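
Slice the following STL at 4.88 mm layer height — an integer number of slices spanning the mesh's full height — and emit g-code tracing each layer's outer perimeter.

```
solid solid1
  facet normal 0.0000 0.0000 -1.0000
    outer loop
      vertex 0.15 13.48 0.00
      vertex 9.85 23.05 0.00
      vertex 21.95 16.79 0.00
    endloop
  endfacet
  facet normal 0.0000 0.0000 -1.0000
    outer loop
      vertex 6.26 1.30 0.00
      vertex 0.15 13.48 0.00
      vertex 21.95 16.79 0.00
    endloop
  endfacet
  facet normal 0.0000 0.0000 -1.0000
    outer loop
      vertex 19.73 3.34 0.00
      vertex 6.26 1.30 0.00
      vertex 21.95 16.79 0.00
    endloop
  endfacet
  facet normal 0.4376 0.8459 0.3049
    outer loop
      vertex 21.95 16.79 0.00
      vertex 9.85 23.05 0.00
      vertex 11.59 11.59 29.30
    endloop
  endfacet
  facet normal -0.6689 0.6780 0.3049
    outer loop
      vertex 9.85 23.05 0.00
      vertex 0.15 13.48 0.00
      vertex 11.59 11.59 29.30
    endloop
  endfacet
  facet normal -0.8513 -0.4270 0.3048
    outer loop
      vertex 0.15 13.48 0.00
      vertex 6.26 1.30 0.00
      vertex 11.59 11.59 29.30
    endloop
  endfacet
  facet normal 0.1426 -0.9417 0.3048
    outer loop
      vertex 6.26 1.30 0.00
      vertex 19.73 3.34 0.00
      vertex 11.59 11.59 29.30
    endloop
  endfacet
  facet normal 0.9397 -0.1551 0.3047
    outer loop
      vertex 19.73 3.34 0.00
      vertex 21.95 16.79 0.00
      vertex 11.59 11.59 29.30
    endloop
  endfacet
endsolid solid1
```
; perimeter-only toolpath
G21 ; units = mm
G90 ; absolute positioning
G28 ; home
; layer 1
G0 Z4.88
G0 X20.22 Y15.92
G1 X10.14 Y21.14
G1 X2.06 Y13.16
G1 X7.15 Y3.02
G1 X18.37 Y4.71
G1 X20.22 Y15.92
; layer 2
G0 Z9.77
G0 X18.50 Y15.06
G1 X10.43 Y19.23
G1 X3.96 Y12.85
G1 X8.04 Y4.73
G1 X17.02 Y6.09
G1 X18.50 Y15.06
; layer 3
G0 Z14.65
G0 X16.77 Y14.19
G1 X10.72 Y17.32
G1 X5.87 Y12.54
G1 X8.93 Y6.45
G1 X15.66 Y7.46
G1 X16.77 Y14.19
; layer 4
G0 Z19.53
G0 X15.04 Y13.32
G1 X11.01 Y15.41
G1 X7.78 Y12.22
G1 X9.81 Y8.16
G1 X14.30 Y8.84
G1 X15.04 Y13.32
; layer 5
G0 Z24.42
G0 X13.32 Y12.46
G1 X11.30 Y13.50
G1 X9.68 Y11.90
G1 X10.70 Y9.88
G1 X12.95 Y10.21
G1 X13.32 Y12.46
M2 ; end

The solid is a regular 5-sided pyramid, base circumscribed radius ≈ 11.6 mm, apex at z ≈ 29.3 mm. Slicing at Δz = 4.88 mm — 6 equal slices spanning the solid's height, so layer i sits at z = i·h/6 — gives 5 non-empty perimeters. Each is a 5-segment closed polygon; G0 lifts to the layer z and rapids to the start vertex, then G1 traces the edges. The cross-section shrinks linearly with z (the slice at the apex is degenerate and omitted).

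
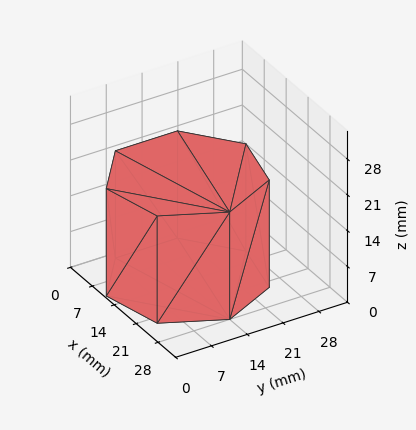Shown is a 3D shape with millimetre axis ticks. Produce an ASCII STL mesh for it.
Reading the render: the shape is a regular 7-sided prism (a cylinder approximated with 7 flat sides), circumscribed radius ≈ 14 mm, height ≈ 21 mm (dimensions read to the nearest mm from the axis ticks). For the STL, each face is triangulated and given an outward normal.

solid part
  facet normal 0.0000 0.0000 -1.0000
    outer loop
      vertex 10.88 27.65 0.00
      vertex 22.73 24.95 0.00
      vertex 28.00 14.00 0.00
    endloop
  endfacet
  facet normal 0.0000 0.0000 -1.0000
    outer loop
      vertex 1.39 20.07 0.00
      vertex 10.88 27.65 0.00
      vertex 28.00 14.00 0.00
    endloop
  endfacet
  facet normal 0.0000 0.0000 -1.0000
    outer loop
      vertex 1.39 7.93 0.00
      vertex 1.39 20.07 0.00
      vertex 28.00 14.00 0.00
    endloop
  endfacet
  facet normal 0.0000 0.0000 -1.0000
    outer loop
      vertex 10.88 0.35 0.00
      vertex 1.39 7.93 0.00
      vertex 28.00 14.00 0.00
    endloop
  endfacet
  facet normal 0.0000 0.0000 -1.0000
    outer loop
      vertex 22.73 3.05 0.00
      vertex 10.88 0.35 0.00
      vertex 28.00 14.00 0.00
    endloop
  endfacet
  facet normal 0.0000 0.0000 1.0000
    outer loop
      vertex 28.00 14.00 21.00
      vertex 22.73 24.95 21.00
      vertex 10.88 27.65 21.00
    endloop
  endfacet
  facet normal 0.0000 0.0000 1.0000
    outer loop
      vertex 28.00 14.00 21.00
      vertex 10.88 27.65 21.00
      vertex 1.39 20.07 21.00
    endloop
  endfacet
  facet normal 0.0000 0.0000 1.0000
    outer loop
      vertex 28.00 14.00 21.00
      vertex 1.39 20.07 21.00
      vertex 1.39 7.93 21.00
    endloop
  endfacet
  facet normal 0.0000 0.0000 1.0000
    outer loop
      vertex 28.00 14.00 21.00
      vertex 1.39 7.93 21.00
      vertex 10.88 0.35 21.00
    endloop
  endfacet
  facet normal 0.0000 0.0000 1.0000
    outer loop
      vertex 28.00 14.00 21.00
      vertex 10.88 0.35 21.00
      vertex 22.73 3.05 21.00
    endloop
  endfacet
  facet normal 0.9011 0.4337 0.0000
    outer loop
      vertex 28.00 14.00 0.00
      vertex 22.73 24.95 0.00
      vertex 22.73 24.95 21.00
    endloop
  endfacet
  facet normal 0.9011 0.4337 0.0000
    outer loop
      vertex 28.00 14.00 0.00
      vertex 22.73 24.95 21.00
      vertex 28.00 14.00 21.00
    endloop
  endfacet
  facet normal 0.2222 0.9750 0.0000
    outer loop
      vertex 22.73 24.95 0.00
      vertex 10.88 27.65 0.00
      vertex 10.88 27.65 21.00
    endloop
  endfacet
  facet normal 0.2222 0.9750 0.0000
    outer loop
      vertex 22.73 24.95 0.00
      vertex 10.88 27.65 21.00
      vertex 22.73 24.95 21.00
    endloop
  endfacet
  facet normal -0.6241 0.7814 0.0000
    outer loop
      vertex 10.88 27.65 0.00
      vertex 1.39 20.07 0.00
      vertex 1.39 20.07 21.00
    endloop
  endfacet
  facet normal -0.6241 0.7814 0.0000
    outer loop
      vertex 10.88 27.65 0.00
      vertex 1.39 20.07 21.00
      vertex 10.88 27.65 21.00
    endloop
  endfacet
  facet normal -1.0000 0.0000 0.0000
    outer loop
      vertex 1.39 20.07 0.00
      vertex 1.39 7.93 0.00
      vertex 1.39 7.93 21.00
    endloop
  endfacet
  facet normal -1.0000 0.0000 0.0000
    outer loop
      vertex 1.39 20.07 0.00
      vertex 1.39 7.93 21.00
      vertex 1.39 20.07 21.00
    endloop
  endfacet
  facet normal -0.6241 -0.7814 0.0000
    outer loop
      vertex 1.39 7.93 0.00
      vertex 10.88 0.35 0.00
      vertex 10.88 0.35 21.00
    endloop
  endfacet
  facet normal -0.6241 -0.7814 0.0000
    outer loop
      vertex 1.39 7.93 0.00
      vertex 10.88 0.35 21.00
      vertex 1.39 7.93 21.00
    endloop
  endfacet
  facet normal 0.2222 -0.9750 0.0000
    outer loop
      vertex 10.88 0.35 0.00
      vertex 22.73 3.05 0.00
      vertex 22.73 3.05 21.00
    endloop
  endfacet
  facet normal 0.2222 -0.9750 0.0000
    outer loop
      vertex 10.88 0.35 0.00
      vertex 22.73 3.05 21.00
      vertex 10.88 0.35 21.00
    endloop
  endfacet
  facet normal 0.9011 -0.4337 0.0000
    outer loop
      vertex 22.73 3.05 0.00
      vertex 28.00 14.00 0.00
      vertex 28.00 14.00 21.00
    endloop
  endfacet
  facet normal 0.9011 -0.4337 0.0000
    outer loop
      vertex 22.73 3.05 0.00
      vertex 28.00 14.00 21.00
      vertex 22.73 3.05 21.00
    endloop
  endfacet
endsolid part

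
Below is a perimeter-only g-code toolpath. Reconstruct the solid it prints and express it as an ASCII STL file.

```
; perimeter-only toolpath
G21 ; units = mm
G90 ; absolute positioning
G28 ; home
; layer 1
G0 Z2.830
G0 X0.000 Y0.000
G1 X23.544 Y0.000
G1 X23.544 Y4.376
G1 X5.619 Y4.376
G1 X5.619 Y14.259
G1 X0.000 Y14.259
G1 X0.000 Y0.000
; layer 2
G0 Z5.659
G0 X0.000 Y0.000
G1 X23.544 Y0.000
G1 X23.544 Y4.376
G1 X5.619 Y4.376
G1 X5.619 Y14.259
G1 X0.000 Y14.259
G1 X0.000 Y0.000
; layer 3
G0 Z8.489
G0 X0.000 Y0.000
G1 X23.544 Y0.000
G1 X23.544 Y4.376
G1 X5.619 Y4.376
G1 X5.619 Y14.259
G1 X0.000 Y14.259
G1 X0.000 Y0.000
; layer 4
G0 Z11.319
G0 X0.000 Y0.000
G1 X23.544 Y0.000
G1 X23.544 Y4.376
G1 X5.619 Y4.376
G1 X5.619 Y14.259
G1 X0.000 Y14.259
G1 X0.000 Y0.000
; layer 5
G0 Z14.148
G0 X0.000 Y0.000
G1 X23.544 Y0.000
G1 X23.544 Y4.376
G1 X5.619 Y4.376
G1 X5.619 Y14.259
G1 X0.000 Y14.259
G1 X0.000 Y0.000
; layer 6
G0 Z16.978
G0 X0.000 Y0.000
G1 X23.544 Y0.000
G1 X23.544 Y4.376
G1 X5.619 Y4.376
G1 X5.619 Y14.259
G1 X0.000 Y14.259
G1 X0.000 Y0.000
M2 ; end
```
solid part
  facet normal 0.0000 0.0000 -1.0000
    outer loop
      vertex 23.544 4.376 0.000
      vertex 23.544 0.000 0.000
      vertex 0.000 0.000 0.000
    endloop
  endfacet
  facet normal 0.0000 0.0000 -1.0000
    outer loop
      vertex 5.619 4.376 0.000
      vertex 23.544 4.376 0.000
      vertex 0.000 0.000 0.000
    endloop
  endfacet
  facet normal 0.0000 0.0000 -1.0000
    outer loop
      vertex 5.619 14.259 0.000
      vertex 5.619 4.376 0.000
      vertex 0.000 0.000 0.000
    endloop
  endfacet
  facet normal 0.0000 0.0000 -1.0000
    outer loop
      vertex 0.000 14.259 0.000
      vertex 5.619 14.259 0.000
      vertex 0.000 0.000 0.000
    endloop
  endfacet
  facet normal 0.0000 0.0000 1.0000
    outer loop
      vertex 0.000 0.000 16.978
      vertex 23.544 0.000 16.978
      vertex 23.544 4.376 16.978
    endloop
  endfacet
  facet normal 0.0000 0.0000 1.0000
    outer loop
      vertex 0.000 0.000 16.978
      vertex 23.544 4.376 16.978
      vertex 5.619 4.376 16.978
    endloop
  endfacet
  facet normal 0.0000 0.0000 1.0000
    outer loop
      vertex 0.000 0.000 16.978
      vertex 5.619 4.376 16.978
      vertex 5.619 14.259 16.978
    endloop
  endfacet
  facet normal 0.0000 0.0000 1.0000
    outer loop
      vertex 0.000 0.000 16.978
      vertex 5.619 14.259 16.978
      vertex 0.000 14.259 16.978
    endloop
  endfacet
  facet normal 0.0000 -1.0000 0.0000
    outer loop
      vertex 0.000 0.000 0.000
      vertex 23.544 0.000 0.000
      vertex 23.544 0.000 16.978
    endloop
  endfacet
  facet normal 0.0000 -1.0000 0.0000
    outer loop
      vertex 0.000 0.000 0.000
      vertex 23.544 0.000 16.978
      vertex 0.000 0.000 16.978
    endloop
  endfacet
  facet normal 1.0000 0.0000 0.0000
    outer loop
      vertex 23.544 0.000 0.000
      vertex 23.544 4.376 0.000
      vertex 23.544 4.376 16.978
    endloop
  endfacet
  facet normal 1.0000 0.0000 0.0000
    outer loop
      vertex 23.544 0.000 0.000
      vertex 23.544 4.376 16.978
      vertex 23.544 0.000 16.978
    endloop
  endfacet
  facet normal 0.0000 1.0000 0.0000
    outer loop
      vertex 23.544 4.376 0.000
      vertex 5.619 4.376 0.000
      vertex 5.619 4.376 16.978
    endloop
  endfacet
  facet normal 0.0000 1.0000 0.0000
    outer loop
      vertex 23.544 4.376 0.000
      vertex 5.619 4.376 16.978
      vertex 23.544 4.376 16.978
    endloop
  endfacet
  facet normal 1.0000 0.0000 0.0000
    outer loop
      vertex 5.619 4.376 0.000
      vertex 5.619 14.259 0.000
      vertex 5.619 14.259 16.978
    endloop
  endfacet
  facet normal 1.0000 0.0000 0.0000
    outer loop
      vertex 5.619 4.376 0.000
      vertex 5.619 14.259 16.978
      vertex 5.619 4.376 16.978
    endloop
  endfacet
  facet normal 0.0000 1.0000 0.0000
    outer loop
      vertex 5.619 14.259 0.000
      vertex 0.000 14.259 0.000
      vertex 0.000 14.259 16.978
    endloop
  endfacet
  facet normal 0.0000 1.0000 0.0000
    outer loop
      vertex 5.619 14.259 0.000
      vertex 0.000 14.259 16.978
      vertex 5.619 14.259 16.978
    endloop
  endfacet
  facet normal -1.0000 0.0000 0.0000
    outer loop
      vertex 0.000 14.259 0.000
      vertex 0.000 0.000 0.000
      vertex 0.000 0.000 16.978
    endloop
  endfacet
  facet normal -1.0000 0.0000 0.0000
    outer loop
      vertex 0.000 14.259 0.000
      vertex 0.000 0.000 16.978
      vertex 0.000 14.259 16.978
    endloop
  endfacet
endsolid part

The G0 Z moves step by Δz≈2.830 mm. Every layer's G1 loop is the same polygon, so the solid is a straight extrusion of it from z=0 to z≈17. Closing with flat bottom and top caps and triangulating gives 20 facets — an L-shaped prism: outer 23.5 × 14.3 mm, arm thicknesses ≈ 4.38 mm (horizontal) and 5.62 mm (vertical), extruded 17 mm in z.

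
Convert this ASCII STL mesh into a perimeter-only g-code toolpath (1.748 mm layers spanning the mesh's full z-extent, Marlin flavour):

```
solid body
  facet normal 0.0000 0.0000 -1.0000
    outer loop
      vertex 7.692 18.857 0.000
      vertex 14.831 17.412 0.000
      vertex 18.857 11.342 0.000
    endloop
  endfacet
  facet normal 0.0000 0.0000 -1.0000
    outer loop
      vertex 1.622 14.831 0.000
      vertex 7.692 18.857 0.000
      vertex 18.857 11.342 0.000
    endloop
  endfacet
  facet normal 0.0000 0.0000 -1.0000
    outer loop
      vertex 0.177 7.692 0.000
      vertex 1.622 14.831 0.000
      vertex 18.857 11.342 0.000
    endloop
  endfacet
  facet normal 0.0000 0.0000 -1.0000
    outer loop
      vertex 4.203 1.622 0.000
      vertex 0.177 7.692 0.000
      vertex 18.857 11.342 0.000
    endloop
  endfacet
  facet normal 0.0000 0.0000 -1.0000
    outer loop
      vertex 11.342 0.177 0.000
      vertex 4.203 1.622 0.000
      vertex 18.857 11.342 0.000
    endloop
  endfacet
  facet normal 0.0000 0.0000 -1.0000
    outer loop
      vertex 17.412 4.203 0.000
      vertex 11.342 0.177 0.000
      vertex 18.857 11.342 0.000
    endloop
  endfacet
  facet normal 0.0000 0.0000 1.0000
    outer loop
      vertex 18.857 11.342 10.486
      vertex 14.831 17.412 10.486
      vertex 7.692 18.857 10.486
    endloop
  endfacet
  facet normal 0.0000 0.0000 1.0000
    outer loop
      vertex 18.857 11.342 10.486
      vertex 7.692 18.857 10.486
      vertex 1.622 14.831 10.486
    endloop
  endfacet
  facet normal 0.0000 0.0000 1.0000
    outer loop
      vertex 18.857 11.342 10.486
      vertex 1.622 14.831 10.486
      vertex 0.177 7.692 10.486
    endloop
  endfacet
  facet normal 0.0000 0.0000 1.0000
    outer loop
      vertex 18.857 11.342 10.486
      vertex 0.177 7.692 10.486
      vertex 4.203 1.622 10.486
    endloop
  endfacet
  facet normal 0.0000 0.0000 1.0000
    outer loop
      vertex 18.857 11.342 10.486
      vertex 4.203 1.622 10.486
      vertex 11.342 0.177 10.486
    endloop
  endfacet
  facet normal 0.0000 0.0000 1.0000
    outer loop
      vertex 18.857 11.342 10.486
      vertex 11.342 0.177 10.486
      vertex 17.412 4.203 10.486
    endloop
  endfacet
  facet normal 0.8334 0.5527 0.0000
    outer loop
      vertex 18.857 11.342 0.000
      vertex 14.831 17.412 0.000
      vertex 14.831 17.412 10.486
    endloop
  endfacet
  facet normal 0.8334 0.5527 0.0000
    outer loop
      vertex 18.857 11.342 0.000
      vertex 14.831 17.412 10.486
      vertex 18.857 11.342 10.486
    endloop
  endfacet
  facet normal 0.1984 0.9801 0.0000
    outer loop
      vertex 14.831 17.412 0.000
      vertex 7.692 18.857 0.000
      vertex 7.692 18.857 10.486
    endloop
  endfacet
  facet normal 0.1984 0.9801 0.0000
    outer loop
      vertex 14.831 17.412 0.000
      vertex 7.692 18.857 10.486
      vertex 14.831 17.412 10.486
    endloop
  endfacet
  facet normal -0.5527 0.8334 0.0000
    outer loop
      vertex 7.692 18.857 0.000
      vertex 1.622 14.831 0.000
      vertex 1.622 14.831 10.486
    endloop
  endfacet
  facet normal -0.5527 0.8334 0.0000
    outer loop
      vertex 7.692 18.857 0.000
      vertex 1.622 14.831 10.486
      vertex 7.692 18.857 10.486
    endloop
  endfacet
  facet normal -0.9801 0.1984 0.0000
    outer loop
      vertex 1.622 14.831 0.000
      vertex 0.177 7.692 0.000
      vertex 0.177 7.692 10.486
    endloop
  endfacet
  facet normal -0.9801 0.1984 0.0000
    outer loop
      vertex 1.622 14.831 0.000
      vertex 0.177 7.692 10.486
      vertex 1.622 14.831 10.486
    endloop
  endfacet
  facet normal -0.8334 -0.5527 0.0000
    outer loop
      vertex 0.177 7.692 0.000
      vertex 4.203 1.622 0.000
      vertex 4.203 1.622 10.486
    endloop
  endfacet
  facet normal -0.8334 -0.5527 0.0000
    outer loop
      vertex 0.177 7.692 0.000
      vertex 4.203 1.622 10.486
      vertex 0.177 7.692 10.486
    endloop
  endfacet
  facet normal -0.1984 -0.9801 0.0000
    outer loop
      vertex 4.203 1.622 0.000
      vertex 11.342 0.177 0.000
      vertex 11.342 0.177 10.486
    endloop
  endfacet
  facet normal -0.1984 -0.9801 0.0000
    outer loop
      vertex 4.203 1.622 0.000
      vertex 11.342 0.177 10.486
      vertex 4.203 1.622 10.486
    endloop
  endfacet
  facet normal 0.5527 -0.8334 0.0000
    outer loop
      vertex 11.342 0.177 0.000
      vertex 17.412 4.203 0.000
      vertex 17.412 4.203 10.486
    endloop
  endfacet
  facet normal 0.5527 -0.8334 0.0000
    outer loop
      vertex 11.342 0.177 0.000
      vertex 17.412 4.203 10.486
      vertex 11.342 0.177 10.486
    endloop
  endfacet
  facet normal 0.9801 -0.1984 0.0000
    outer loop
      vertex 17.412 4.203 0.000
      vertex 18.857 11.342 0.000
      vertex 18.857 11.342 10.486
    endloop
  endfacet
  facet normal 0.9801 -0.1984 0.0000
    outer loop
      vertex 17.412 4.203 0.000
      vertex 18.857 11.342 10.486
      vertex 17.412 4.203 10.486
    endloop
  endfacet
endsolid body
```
; perimeter-only toolpath
G21 ; units = mm
G90 ; absolute positioning
G28 ; home
; layer 1
G0 Z1.748
G0 X18.857 Y11.342
G1 X14.831 Y17.412
G1 X7.692 Y18.857
G1 X1.622 Y14.831
G1 X0.177 Y7.692
G1 X4.203 Y1.622
G1 X11.342 Y0.177
G1 X17.412 Y4.203
G1 X18.857 Y11.342
; layer 2
G0 Z3.495
G0 X18.857 Y11.342
G1 X14.831 Y17.412
G1 X7.692 Y18.857
G1 X1.622 Y14.831
G1 X0.177 Y7.692
G1 X4.203 Y1.622
G1 X11.342 Y0.177
G1 X17.412 Y4.203
G1 X18.857 Y11.342
; layer 3
G0 Z5.243
G0 X18.857 Y11.342
G1 X14.831 Y17.412
G1 X7.692 Y18.857
G1 X1.622 Y14.831
G1 X0.177 Y7.692
G1 X4.203 Y1.622
G1 X11.342 Y0.177
G1 X17.412 Y4.203
G1 X18.857 Y11.342
; layer 4
G0 Z6.991
G0 X18.857 Y11.342
G1 X14.831 Y17.412
G1 X7.692 Y18.857
G1 X1.622 Y14.831
G1 X0.177 Y7.692
G1 X4.203 Y1.622
G1 X11.342 Y0.177
G1 X17.412 Y4.203
G1 X18.857 Y11.342
; layer 5
G0 Z8.738
G0 X18.857 Y11.342
G1 X14.831 Y17.412
G1 X7.692 Y18.857
G1 X1.622 Y14.831
G1 X0.177 Y7.692
G1 X4.203 Y1.622
G1 X11.342 Y0.177
G1 X17.412 Y4.203
G1 X18.857 Y11.342
; layer 6
G0 Z10.486
G0 X18.857 Y11.342
G1 X14.831 Y17.412
G1 X7.692 Y18.857
G1 X1.622 Y14.831
G1 X0.177 Y7.692
G1 X4.203 Y1.622
G1 X11.342 Y0.177
G1 X17.412 Y4.203
G1 X18.857 Y11.342
M2 ; end

The solid is a regular 8-sided prism (a cylinder approximated with 8 flat sides), circumscribed radius ≈ 9.52 mm, height ≈ 10.5 mm. Slicing at Δz = 1.748 mm — 6 equal slices spanning the solid's height, so layer i sits at z = i·h/6 — gives 6 non-empty perimeters. Each is a 8-segment closed polygon; G0 lifts to the layer z and rapids to the start vertex, then G1 traces the edges.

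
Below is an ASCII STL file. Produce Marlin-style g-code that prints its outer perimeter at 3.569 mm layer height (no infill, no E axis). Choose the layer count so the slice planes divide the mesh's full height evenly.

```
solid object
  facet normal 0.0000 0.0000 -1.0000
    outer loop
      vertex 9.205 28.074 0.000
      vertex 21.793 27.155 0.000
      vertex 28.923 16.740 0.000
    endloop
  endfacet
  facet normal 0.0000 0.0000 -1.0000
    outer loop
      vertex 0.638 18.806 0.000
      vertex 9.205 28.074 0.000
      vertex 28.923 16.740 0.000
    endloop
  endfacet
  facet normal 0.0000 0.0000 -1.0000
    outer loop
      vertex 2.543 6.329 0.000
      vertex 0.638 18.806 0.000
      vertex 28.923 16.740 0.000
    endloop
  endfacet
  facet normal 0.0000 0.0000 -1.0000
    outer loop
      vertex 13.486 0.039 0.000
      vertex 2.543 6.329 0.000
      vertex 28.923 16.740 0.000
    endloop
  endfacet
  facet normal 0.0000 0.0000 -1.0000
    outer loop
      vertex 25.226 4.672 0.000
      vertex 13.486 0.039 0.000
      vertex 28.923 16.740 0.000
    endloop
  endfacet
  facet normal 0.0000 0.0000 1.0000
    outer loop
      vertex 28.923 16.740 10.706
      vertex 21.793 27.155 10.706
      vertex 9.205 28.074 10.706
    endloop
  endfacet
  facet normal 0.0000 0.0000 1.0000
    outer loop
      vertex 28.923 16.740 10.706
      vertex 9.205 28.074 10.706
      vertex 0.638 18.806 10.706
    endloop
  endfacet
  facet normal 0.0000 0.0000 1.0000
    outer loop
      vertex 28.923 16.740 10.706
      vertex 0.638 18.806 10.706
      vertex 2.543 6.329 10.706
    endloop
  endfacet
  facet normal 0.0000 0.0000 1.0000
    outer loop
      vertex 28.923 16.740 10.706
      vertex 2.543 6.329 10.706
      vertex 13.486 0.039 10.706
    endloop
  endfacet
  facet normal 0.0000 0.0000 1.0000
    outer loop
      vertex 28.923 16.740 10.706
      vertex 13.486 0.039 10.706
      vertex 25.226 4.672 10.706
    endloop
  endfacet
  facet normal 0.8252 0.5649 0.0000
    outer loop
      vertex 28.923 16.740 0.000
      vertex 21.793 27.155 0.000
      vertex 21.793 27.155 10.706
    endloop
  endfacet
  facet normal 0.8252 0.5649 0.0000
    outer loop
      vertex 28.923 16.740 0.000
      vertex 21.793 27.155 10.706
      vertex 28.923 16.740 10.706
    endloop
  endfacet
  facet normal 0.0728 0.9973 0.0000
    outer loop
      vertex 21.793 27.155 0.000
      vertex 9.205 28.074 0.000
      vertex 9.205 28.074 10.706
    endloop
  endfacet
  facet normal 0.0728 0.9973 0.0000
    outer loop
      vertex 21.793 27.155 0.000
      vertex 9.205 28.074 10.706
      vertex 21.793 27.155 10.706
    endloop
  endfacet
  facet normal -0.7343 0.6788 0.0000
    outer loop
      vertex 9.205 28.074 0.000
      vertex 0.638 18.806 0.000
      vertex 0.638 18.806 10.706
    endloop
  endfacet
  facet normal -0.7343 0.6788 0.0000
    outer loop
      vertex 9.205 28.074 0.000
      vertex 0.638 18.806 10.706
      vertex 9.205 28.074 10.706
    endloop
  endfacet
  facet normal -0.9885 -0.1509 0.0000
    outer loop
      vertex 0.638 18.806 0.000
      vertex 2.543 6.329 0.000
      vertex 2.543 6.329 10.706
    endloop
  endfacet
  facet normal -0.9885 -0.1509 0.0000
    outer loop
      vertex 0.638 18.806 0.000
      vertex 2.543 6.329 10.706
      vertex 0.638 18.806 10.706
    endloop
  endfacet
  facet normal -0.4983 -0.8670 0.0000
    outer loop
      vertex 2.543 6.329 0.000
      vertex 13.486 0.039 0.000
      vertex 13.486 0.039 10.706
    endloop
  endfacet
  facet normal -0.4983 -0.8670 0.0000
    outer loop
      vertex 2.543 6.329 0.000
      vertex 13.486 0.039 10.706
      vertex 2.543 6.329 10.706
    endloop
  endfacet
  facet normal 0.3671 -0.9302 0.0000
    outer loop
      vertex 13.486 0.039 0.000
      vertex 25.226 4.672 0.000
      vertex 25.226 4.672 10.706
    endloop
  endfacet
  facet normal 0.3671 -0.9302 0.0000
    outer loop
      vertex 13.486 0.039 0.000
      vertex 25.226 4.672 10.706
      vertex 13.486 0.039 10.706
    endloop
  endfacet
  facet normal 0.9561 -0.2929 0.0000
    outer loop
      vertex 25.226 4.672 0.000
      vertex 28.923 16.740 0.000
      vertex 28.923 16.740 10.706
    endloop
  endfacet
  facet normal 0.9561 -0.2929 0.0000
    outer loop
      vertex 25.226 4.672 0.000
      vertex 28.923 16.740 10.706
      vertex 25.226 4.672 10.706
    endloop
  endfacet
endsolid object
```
; perimeter-only toolpath
G21 ; units = mm
G90 ; absolute positioning
G28 ; home
; layer 1
G0 Z3.569
G0 X28.923 Y16.740
G1 X21.793 Y27.155
G1 X9.205 Y28.074
G1 X0.638 Y18.806
G1 X2.543 Y6.329
G1 X13.486 Y0.039
G1 X25.226 Y4.672
G1 X28.923 Y16.740
; layer 2
G0 Z7.137
G0 X28.923 Y16.740
G1 X21.793 Y27.155
G1 X9.205 Y28.074
G1 X0.638 Y18.806
G1 X2.543 Y6.329
G1 X13.486 Y0.039
G1 X25.226 Y4.672
G1 X28.923 Y16.740
; layer 3
G0 Z10.706
G0 X28.923 Y16.740
G1 X21.793 Y27.155
G1 X9.205 Y28.074
G1 X0.638 Y18.806
G1 X2.543 Y6.329
G1 X13.486 Y0.039
G1 X25.226 Y4.672
G1 X28.923 Y16.740
M2 ; end

The solid is a regular 7-sided prism (a cylinder approximated with 7 flat sides), circumscribed radius ≈ 14.5 mm, height ≈ 10.7 mm. Slicing at Δz = 3.569 mm — 3 equal slices spanning the solid's height, so layer i sits at z = i·h/3 — gives 3 non-empty perimeters. Each is a 7-segment closed polygon; G0 lifts to the layer z and rapids to the start vertex, then G1 traces the edges.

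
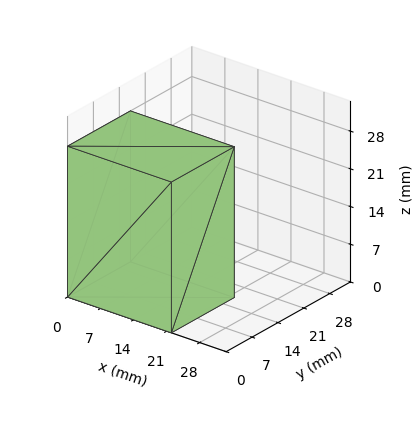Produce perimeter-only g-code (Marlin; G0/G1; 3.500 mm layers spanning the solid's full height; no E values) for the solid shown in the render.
Reading the render: the shape is a rectangular box, roughly 22 × 17 mm footprint and 28 mm tall (dimensions read to the nearest mm from the axis ticks). For the g-code, the solid's height is divided into equal slices at the stated Δz and each level perimeter traced with G1 moves after a G0 lift.

; perimeter-only toolpath
G21 ; units = mm
G90 ; absolute positioning
G28 ; home
; layer 1
G0 Z3.500
G0 X0.000 Y0.000
G1 X22.000 Y0.000
G1 X22.000 Y17.000
G1 X0.000 Y17.000
G1 X0.000 Y0.000
; layer 2
G0 Z7.000
G0 X0.000 Y0.000
G1 X22.000 Y0.000
G1 X22.000 Y17.000
G1 X0.000 Y17.000
G1 X0.000 Y0.000
; layer 3
G0 Z10.500
G0 X0.000 Y0.000
G1 X22.000 Y0.000
G1 X22.000 Y17.000
G1 X0.000 Y17.000
G1 X0.000 Y0.000
; layer 4
G0 Z14.000
G0 X0.000 Y0.000
G1 X22.000 Y0.000
G1 X22.000 Y17.000
G1 X0.000 Y17.000
G1 X0.000 Y0.000
; layer 5
G0 Z17.500
G0 X0.000 Y0.000
G1 X22.000 Y0.000
G1 X22.000 Y17.000
G1 X0.000 Y17.000
G1 X0.000 Y0.000
; layer 6
G0 Z21.000
G0 X0.000 Y0.000
G1 X22.000 Y0.000
G1 X22.000 Y17.000
G1 X0.000 Y17.000
G1 X0.000 Y0.000
; layer 7
G0 Z24.500
G0 X0.000 Y0.000
G1 X22.000 Y0.000
G1 X22.000 Y17.000
G1 X0.000 Y17.000
G1 X0.000 Y0.000
; layer 8
G0 Z28.000
G0 X0.000 Y0.000
G1 X22.000 Y0.000
G1 X22.000 Y17.000
G1 X0.000 Y17.000
G1 X0.000 Y0.000
M2 ; end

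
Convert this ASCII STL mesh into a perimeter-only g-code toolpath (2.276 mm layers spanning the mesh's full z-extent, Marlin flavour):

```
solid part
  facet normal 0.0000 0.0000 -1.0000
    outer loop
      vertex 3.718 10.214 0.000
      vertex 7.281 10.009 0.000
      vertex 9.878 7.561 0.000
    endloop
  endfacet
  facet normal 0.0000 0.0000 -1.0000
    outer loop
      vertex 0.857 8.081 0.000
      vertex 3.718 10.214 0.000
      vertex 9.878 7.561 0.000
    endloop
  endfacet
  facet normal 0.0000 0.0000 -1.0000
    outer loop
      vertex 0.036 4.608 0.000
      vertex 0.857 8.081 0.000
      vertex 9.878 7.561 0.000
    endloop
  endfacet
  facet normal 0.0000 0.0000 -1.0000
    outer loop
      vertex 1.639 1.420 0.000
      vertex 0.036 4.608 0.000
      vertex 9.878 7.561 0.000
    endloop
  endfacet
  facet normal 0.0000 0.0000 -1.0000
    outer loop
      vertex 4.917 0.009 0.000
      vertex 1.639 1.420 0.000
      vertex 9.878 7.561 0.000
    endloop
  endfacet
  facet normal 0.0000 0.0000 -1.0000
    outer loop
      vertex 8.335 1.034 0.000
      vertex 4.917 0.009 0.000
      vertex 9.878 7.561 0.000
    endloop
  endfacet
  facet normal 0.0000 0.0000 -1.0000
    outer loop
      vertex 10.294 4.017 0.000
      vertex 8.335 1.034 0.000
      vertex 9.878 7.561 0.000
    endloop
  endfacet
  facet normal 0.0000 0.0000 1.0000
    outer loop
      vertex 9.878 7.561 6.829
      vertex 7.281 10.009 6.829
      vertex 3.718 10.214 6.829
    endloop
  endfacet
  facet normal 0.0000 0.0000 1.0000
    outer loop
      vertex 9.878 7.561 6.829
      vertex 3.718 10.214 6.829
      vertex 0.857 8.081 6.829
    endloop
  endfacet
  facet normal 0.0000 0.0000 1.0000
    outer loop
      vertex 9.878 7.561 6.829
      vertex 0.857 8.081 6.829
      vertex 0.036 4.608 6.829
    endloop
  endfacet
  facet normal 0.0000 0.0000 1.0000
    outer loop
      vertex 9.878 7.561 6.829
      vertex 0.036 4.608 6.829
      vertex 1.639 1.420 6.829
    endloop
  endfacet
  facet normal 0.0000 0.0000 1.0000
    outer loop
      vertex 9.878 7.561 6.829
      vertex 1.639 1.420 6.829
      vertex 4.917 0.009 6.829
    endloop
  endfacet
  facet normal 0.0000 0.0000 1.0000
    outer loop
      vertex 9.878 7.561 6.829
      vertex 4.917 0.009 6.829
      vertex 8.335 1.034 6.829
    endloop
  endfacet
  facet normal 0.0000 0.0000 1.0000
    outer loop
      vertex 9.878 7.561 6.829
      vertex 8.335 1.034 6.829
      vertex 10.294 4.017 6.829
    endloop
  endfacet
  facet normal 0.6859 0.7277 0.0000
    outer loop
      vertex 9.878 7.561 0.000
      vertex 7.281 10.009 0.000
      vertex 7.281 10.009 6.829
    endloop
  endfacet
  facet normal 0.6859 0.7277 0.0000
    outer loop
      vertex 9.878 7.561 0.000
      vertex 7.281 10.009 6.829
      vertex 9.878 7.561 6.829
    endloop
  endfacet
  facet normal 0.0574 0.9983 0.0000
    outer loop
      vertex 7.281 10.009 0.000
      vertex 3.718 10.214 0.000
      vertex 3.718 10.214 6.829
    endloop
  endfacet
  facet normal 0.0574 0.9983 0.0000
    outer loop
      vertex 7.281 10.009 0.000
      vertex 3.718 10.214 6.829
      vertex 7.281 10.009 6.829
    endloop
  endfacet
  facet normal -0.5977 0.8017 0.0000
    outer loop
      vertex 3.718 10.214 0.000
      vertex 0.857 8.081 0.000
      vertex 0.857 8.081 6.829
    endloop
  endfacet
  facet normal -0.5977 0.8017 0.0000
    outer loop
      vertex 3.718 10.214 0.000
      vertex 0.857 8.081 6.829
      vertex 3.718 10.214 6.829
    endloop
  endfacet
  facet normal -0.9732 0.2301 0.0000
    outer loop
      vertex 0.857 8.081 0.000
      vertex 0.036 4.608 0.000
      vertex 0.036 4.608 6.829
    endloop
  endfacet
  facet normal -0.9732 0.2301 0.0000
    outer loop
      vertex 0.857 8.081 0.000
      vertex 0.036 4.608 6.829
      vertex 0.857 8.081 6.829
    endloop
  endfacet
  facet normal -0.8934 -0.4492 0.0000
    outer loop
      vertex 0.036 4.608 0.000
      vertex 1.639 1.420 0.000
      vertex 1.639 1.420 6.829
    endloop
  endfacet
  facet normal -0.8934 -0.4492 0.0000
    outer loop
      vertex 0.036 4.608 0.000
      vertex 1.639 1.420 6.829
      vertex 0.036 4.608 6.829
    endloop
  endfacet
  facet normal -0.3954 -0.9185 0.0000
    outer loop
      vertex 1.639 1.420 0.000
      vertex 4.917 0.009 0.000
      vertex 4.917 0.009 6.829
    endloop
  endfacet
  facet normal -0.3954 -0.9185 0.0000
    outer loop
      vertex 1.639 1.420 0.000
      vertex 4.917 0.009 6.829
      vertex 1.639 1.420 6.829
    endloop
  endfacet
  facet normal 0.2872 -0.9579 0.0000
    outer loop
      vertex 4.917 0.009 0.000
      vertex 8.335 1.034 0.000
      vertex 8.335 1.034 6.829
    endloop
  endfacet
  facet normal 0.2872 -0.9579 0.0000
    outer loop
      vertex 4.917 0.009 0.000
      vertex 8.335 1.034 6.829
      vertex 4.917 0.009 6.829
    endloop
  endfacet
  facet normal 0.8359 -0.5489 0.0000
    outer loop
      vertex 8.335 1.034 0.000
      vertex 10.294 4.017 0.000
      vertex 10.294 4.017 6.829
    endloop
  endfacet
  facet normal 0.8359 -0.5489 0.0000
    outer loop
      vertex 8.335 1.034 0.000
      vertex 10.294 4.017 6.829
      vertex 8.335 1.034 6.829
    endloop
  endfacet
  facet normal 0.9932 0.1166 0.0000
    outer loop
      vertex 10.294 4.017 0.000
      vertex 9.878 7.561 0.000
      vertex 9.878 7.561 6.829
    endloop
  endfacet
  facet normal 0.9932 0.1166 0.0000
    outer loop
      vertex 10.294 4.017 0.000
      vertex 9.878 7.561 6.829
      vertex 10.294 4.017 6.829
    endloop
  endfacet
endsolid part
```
; perimeter-only toolpath
G21 ; units = mm
G90 ; absolute positioning
G28 ; home
; layer 1
G0 Z2.276
G0 X9.878 Y7.561
G1 X7.281 Y10.009
G1 X3.718 Y10.214
G1 X0.857 Y8.081
G1 X0.036 Y4.608
G1 X1.639 Y1.420
G1 X4.917 Y0.009
G1 X8.335 Y1.034
G1 X10.294 Y4.017
G1 X9.878 Y7.561
; layer 2
G0 Z4.553
G0 X9.878 Y7.561
G1 X7.281 Y10.009
G1 X3.718 Y10.214
G1 X0.857 Y8.081
G1 X0.036 Y4.608
G1 X1.639 Y1.420
G1 X4.917 Y0.009
G1 X8.335 Y1.034
G1 X10.294 Y4.017
G1 X9.878 Y7.561
; layer 3
G0 Z6.829
G0 X9.878 Y7.561
G1 X7.281 Y10.009
G1 X3.718 Y10.214
G1 X0.857 Y8.081
G1 X0.036 Y4.608
G1 X1.639 Y1.420
G1 X4.917 Y0.009
G1 X8.335 Y1.034
G1 X10.294 Y4.017
G1 X9.878 Y7.561
M2 ; end

The solid is a regular 9-sided prism (a cylinder approximated with 9 flat sides), circumscribed radius ≈ 5.22 mm, height ≈ 6.83 mm. Slicing at Δz = 2.276 mm — 3 equal slices spanning the solid's height, so layer i sits at z = i·h/3 — gives 3 non-empty perimeters. Each is a 9-segment closed polygon; G0 lifts to the layer z and rapids to the start vertex, then G1 traces the edges.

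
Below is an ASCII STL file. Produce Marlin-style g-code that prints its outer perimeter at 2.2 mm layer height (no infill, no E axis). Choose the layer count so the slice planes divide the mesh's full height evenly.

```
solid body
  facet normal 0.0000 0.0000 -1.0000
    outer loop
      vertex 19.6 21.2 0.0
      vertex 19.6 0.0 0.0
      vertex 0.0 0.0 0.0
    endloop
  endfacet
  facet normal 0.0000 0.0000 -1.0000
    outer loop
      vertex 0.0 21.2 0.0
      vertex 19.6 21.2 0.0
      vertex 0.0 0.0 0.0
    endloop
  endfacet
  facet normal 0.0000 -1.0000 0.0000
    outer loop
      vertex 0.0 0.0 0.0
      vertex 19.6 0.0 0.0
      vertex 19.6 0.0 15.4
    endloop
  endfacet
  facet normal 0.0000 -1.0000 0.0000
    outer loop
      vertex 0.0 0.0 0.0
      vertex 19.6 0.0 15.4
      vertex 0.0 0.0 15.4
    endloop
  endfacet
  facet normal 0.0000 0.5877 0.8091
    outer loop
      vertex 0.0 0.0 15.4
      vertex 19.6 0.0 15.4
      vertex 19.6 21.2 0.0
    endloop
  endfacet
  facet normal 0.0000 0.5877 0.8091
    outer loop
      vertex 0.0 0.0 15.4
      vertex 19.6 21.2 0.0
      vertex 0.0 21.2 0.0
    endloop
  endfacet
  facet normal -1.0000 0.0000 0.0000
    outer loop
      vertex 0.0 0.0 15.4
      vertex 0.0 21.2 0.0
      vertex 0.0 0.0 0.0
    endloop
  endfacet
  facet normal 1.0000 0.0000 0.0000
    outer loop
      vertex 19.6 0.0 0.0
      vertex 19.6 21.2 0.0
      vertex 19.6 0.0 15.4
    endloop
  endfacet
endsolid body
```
; perimeter-only toolpath
G21 ; units = mm
G90 ; absolute positioning
G28 ; home
; layer 1
G0 Z2.2
G0 X0.0 Y0.0
G1 X19.6 Y0.0
G1 X19.6 Y18.2
G1 X0.0 Y18.2
G1 X0.0 Y0.0
; layer 2
G0 Z4.4
G0 X0.0 Y0.0
G1 X19.6 Y0.0
G1 X19.6 Y15.1
G1 X0.0 Y15.1
G1 X0.0 Y0.0
; layer 3
G0 Z6.6
G0 X0.0 Y0.0
G1 X19.6 Y0.0
G1 X19.6 Y12.1
G1 X0.0 Y12.1
G1 X0.0 Y0.0
; layer 4
G0 Z8.8
G0 X0.0 Y0.0
G1 X19.6 Y0.0
G1 X19.6 Y9.1
G1 X0.0 Y9.1
G1 X0.0 Y0.0
; layer 5
G0 Z11.0
G0 X0.0 Y0.0
G1 X19.6 Y0.0
G1 X19.6 Y6.1
G1 X0.0 Y6.1
G1 X0.0 Y0.0
; layer 6
G0 Z13.2
G0 X0.0 Y0.0
G1 X19.6 Y0.0
G1 X19.6 Y3.0
G1 X0.0 Y3.0
G1 X0.0 Y0.0
M2 ; end

The solid is a wedge (ramp): 19.6 × 21.2 mm base, rising to 15.4 mm along the y=0 edge and sloping linearly to z=0 at y=21.2. Slicing at Δz = 2.2 mm — 7 equal slices spanning the solid's height, so layer i sits at z = i·h/7 — gives 6 non-empty perimeters. Each is a 4-segment closed polygon; G0 lifts to the layer z and rapids to the start vertex, then G1 traces the edges. The cross-section shrinks linearly with z (the slice at the apex is degenerate and omitted).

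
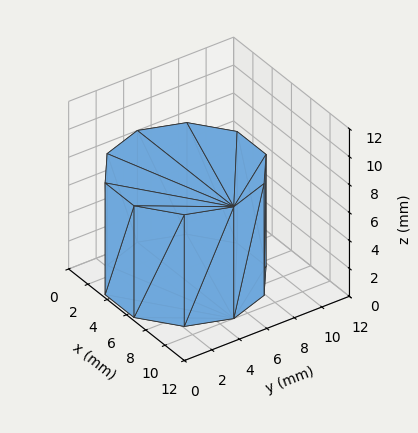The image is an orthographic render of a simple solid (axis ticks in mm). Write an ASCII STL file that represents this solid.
Reading the render: the shape is a regular 10-sided prism (a cylinder approximated with 10 flat sides), circumscribed radius ≈ 5 mm, height ≈ 8 mm (dimensions read to the nearest mm from the axis ticks). For the STL, each face is triangulated and given an outward normal.

solid part
  facet normal 0.0000 0.0000 -1.0000
    outer loop
      vertex 6.5 9.8 0.0
      vertex 9.0 7.9 0.0
      vertex 10.0 5.0 0.0
    endloop
  endfacet
  facet normal 0.0000 0.0000 -1.0000
    outer loop
      vertex 3.5 9.8 0.0
      vertex 6.5 9.8 0.0
      vertex 10.0 5.0 0.0
    endloop
  endfacet
  facet normal 0.0000 0.0000 -1.0000
    outer loop
      vertex 1.0 7.9 0.0
      vertex 3.5 9.8 0.0
      vertex 10.0 5.0 0.0
    endloop
  endfacet
  facet normal 0.0000 0.0000 -1.0000
    outer loop
      vertex 0.0 5.0 0.0
      vertex 1.0 7.9 0.0
      vertex 10.0 5.0 0.0
    endloop
  endfacet
  facet normal 0.0000 0.0000 -1.0000
    outer loop
      vertex 1.0 2.1 0.0
      vertex 0.0 5.0 0.0
      vertex 10.0 5.0 0.0
    endloop
  endfacet
  facet normal 0.0000 0.0000 -1.0000
    outer loop
      vertex 3.5 0.2 0.0
      vertex 1.0 2.1 0.0
      vertex 10.0 5.0 0.0
    endloop
  endfacet
  facet normal 0.0000 0.0000 -1.0000
    outer loop
      vertex 6.5 0.2 0.0
      vertex 3.5 0.2 0.0
      vertex 10.0 5.0 0.0
    endloop
  endfacet
  facet normal 0.0000 0.0000 -1.0000
    outer loop
      vertex 9.0 2.1 0.0
      vertex 6.5 0.2 0.0
      vertex 10.0 5.0 0.0
    endloop
  endfacet
  facet normal 0.0000 0.0000 1.0000
    outer loop
      vertex 10.0 5.0 8.0
      vertex 9.0 7.9 8.0
      vertex 6.5 9.8 8.0
    endloop
  endfacet
  facet normal 0.0000 0.0000 1.0000
    outer loop
      vertex 10.0 5.0 8.0
      vertex 6.5 9.8 8.0
      vertex 3.5 9.8 8.0
    endloop
  endfacet
  facet normal 0.0000 0.0000 1.0000
    outer loop
      vertex 10.0 5.0 8.0
      vertex 3.5 9.8 8.0
      vertex 1.0 7.9 8.0
    endloop
  endfacet
  facet normal 0.0000 0.0000 1.0000
    outer loop
      vertex 10.0 5.0 8.0
      vertex 1.0 7.9 8.0
      vertex 0.0 5.0 8.0
    endloop
  endfacet
  facet normal 0.0000 0.0000 1.0000
    outer loop
      vertex 10.0 5.0 8.0
      vertex 0.0 5.0 8.0
      vertex 1.0 2.1 8.0
    endloop
  endfacet
  facet normal 0.0000 0.0000 1.0000
    outer loop
      vertex 10.0 5.0 8.0
      vertex 1.0 2.1 8.0
      vertex 3.5 0.2 8.0
    endloop
  endfacet
  facet normal 0.0000 0.0000 1.0000
    outer loop
      vertex 10.0 5.0 8.0
      vertex 3.5 0.2 8.0
      vertex 6.5 0.2 8.0
    endloop
  endfacet
  facet normal 0.0000 0.0000 1.0000
    outer loop
      vertex 10.0 5.0 8.0
      vertex 6.5 0.2 8.0
      vertex 9.0 2.1 8.0
    endloop
  endfacet
  facet normal 0.9454 0.3260 0.0000
    outer loop
      vertex 10.0 5.0 0.0
      vertex 9.0 7.9 0.0
      vertex 9.0 7.9 8.0
    endloop
  endfacet
  facet normal 0.9454 0.3260 0.0000
    outer loop
      vertex 10.0 5.0 0.0
      vertex 9.0 7.9 8.0
      vertex 10.0 5.0 8.0
    endloop
  endfacet
  facet normal 0.6051 0.7962 0.0000
    outer loop
      vertex 9.0 7.9 0.0
      vertex 6.5 9.8 0.0
      vertex 6.5 9.8 8.0
    endloop
  endfacet
  facet normal 0.6051 0.7962 0.0000
    outer loop
      vertex 9.0 7.9 0.0
      vertex 6.5 9.8 8.0
      vertex 9.0 7.9 8.0
    endloop
  endfacet
  facet normal 0.0000 1.0000 0.0000
    outer loop
      vertex 6.5 9.8 0.0
      vertex 3.5 9.8 0.0
      vertex 3.5 9.8 8.0
    endloop
  endfacet
  facet normal 0.0000 1.0000 0.0000
    outer loop
      vertex 6.5 9.8 0.0
      vertex 3.5 9.8 8.0
      vertex 6.5 9.8 8.0
    endloop
  endfacet
  facet normal -0.6051 0.7962 0.0000
    outer loop
      vertex 3.5 9.8 0.0
      vertex 1.0 7.9 0.0
      vertex 1.0 7.9 8.0
    endloop
  endfacet
  facet normal -0.6051 0.7962 0.0000
    outer loop
      vertex 3.5 9.8 0.0
      vertex 1.0 7.9 8.0
      vertex 3.5 9.8 8.0
    endloop
  endfacet
  facet normal -0.9454 0.3260 0.0000
    outer loop
      vertex 1.0 7.9 0.0
      vertex 0.0 5.0 0.0
      vertex 0.0 5.0 8.0
    endloop
  endfacet
  facet normal -0.9454 0.3260 0.0000
    outer loop
      vertex 1.0 7.9 0.0
      vertex 0.0 5.0 8.0
      vertex 1.0 7.9 8.0
    endloop
  endfacet
  facet normal -0.9454 -0.3260 0.0000
    outer loop
      vertex 0.0 5.0 0.0
      vertex 1.0 2.1 0.0
      vertex 1.0 2.1 8.0
    endloop
  endfacet
  facet normal -0.9454 -0.3260 0.0000
    outer loop
      vertex 0.0 5.0 0.0
      vertex 1.0 2.1 8.0
      vertex 0.0 5.0 8.0
    endloop
  endfacet
  facet normal -0.6051 -0.7962 0.0000
    outer loop
      vertex 1.0 2.1 0.0
      vertex 3.5 0.2 0.0
      vertex 3.5 0.2 8.0
    endloop
  endfacet
  facet normal -0.6051 -0.7962 0.0000
    outer loop
      vertex 1.0 2.1 0.0
      vertex 3.5 0.2 8.0
      vertex 1.0 2.1 8.0
    endloop
  endfacet
  facet normal 0.0000 -1.0000 0.0000
    outer loop
      vertex 3.5 0.2 0.0
      vertex 6.5 0.2 0.0
      vertex 6.5 0.2 8.0
    endloop
  endfacet
  facet normal 0.0000 -1.0000 0.0000
    outer loop
      vertex 3.5 0.2 0.0
      vertex 6.5 0.2 8.0
      vertex 3.5 0.2 8.0
    endloop
  endfacet
  facet normal 0.6051 -0.7962 0.0000
    outer loop
      vertex 6.5 0.2 0.0
      vertex 9.0 2.1 0.0
      vertex 9.0 2.1 8.0
    endloop
  endfacet
  facet normal 0.6051 -0.7962 0.0000
    outer loop
      vertex 6.5 0.2 0.0
      vertex 9.0 2.1 8.0
      vertex 6.5 0.2 8.0
    endloop
  endfacet
  facet normal 0.9454 -0.3260 0.0000
    outer loop
      vertex 9.0 2.1 0.0
      vertex 10.0 5.0 0.0
      vertex 10.0 5.0 8.0
    endloop
  endfacet
  facet normal 0.9454 -0.3260 0.0000
    outer loop
      vertex 9.0 2.1 0.0
      vertex 10.0 5.0 8.0
      vertex 9.0 2.1 8.0
    endloop
  endfacet
endsolid part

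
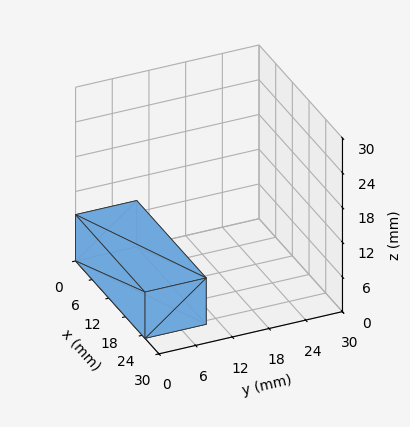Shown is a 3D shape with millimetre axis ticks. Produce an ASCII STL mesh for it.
Reading the render: the shape is a rectangular box, roughly 25 × 10 mm footprint and 8 mm tall (dimensions read to the nearest mm from the axis ticks). For the STL, each face is triangulated and given an outward normal.

solid part
  facet normal 0.0000 0.0000 -1.0000
    outer loop
      vertex 25.00 10.00 0.00
      vertex 25.00 0.00 0.00
      vertex 0.00 0.00 0.00
    endloop
  endfacet
  facet normal 0.0000 0.0000 -1.0000
    outer loop
      vertex 0.00 10.00 0.00
      vertex 25.00 10.00 0.00
      vertex 0.00 0.00 0.00
    endloop
  endfacet
  facet normal 0.0000 0.0000 1.0000
    outer loop
      vertex 0.00 0.00 8.00
      vertex 25.00 0.00 8.00
      vertex 25.00 10.00 8.00
    endloop
  endfacet
  facet normal 0.0000 0.0000 1.0000
    outer loop
      vertex 0.00 0.00 8.00
      vertex 25.00 10.00 8.00
      vertex 0.00 10.00 8.00
    endloop
  endfacet
  facet normal 0.0000 -1.0000 0.0000
    outer loop
      vertex 0.00 0.00 0.00
      vertex 25.00 0.00 0.00
      vertex 25.00 0.00 8.00
    endloop
  endfacet
  facet normal 0.0000 -1.0000 0.0000
    outer loop
      vertex 0.00 0.00 0.00
      vertex 25.00 0.00 8.00
      vertex 0.00 0.00 8.00
    endloop
  endfacet
  facet normal 0.0000 1.0000 0.0000
    outer loop
      vertex 25.00 10.00 8.00
      vertex 25.00 10.00 0.00
      vertex 0.00 10.00 0.00
    endloop
  endfacet
  facet normal 0.0000 1.0000 0.0000
    outer loop
      vertex 0.00 10.00 8.00
      vertex 25.00 10.00 8.00
      vertex 0.00 10.00 0.00
    endloop
  endfacet
  facet normal -1.0000 0.0000 0.0000
    outer loop
      vertex 0.00 10.00 8.00
      vertex 0.00 10.00 0.00
      vertex 0.00 0.00 0.00
    endloop
  endfacet
  facet normal -1.0000 0.0000 0.0000
    outer loop
      vertex 0.00 0.00 8.00
      vertex 0.00 10.00 8.00
      vertex 0.00 0.00 0.00
    endloop
  endfacet
  facet normal 1.0000 0.0000 0.0000
    outer loop
      vertex 25.00 0.00 0.00
      vertex 25.00 10.00 0.00
      vertex 25.00 10.00 8.00
    endloop
  endfacet
  facet normal 1.0000 0.0000 0.0000
    outer loop
      vertex 25.00 0.00 0.00
      vertex 25.00 10.00 8.00
      vertex 25.00 0.00 8.00
    endloop
  endfacet
endsolid part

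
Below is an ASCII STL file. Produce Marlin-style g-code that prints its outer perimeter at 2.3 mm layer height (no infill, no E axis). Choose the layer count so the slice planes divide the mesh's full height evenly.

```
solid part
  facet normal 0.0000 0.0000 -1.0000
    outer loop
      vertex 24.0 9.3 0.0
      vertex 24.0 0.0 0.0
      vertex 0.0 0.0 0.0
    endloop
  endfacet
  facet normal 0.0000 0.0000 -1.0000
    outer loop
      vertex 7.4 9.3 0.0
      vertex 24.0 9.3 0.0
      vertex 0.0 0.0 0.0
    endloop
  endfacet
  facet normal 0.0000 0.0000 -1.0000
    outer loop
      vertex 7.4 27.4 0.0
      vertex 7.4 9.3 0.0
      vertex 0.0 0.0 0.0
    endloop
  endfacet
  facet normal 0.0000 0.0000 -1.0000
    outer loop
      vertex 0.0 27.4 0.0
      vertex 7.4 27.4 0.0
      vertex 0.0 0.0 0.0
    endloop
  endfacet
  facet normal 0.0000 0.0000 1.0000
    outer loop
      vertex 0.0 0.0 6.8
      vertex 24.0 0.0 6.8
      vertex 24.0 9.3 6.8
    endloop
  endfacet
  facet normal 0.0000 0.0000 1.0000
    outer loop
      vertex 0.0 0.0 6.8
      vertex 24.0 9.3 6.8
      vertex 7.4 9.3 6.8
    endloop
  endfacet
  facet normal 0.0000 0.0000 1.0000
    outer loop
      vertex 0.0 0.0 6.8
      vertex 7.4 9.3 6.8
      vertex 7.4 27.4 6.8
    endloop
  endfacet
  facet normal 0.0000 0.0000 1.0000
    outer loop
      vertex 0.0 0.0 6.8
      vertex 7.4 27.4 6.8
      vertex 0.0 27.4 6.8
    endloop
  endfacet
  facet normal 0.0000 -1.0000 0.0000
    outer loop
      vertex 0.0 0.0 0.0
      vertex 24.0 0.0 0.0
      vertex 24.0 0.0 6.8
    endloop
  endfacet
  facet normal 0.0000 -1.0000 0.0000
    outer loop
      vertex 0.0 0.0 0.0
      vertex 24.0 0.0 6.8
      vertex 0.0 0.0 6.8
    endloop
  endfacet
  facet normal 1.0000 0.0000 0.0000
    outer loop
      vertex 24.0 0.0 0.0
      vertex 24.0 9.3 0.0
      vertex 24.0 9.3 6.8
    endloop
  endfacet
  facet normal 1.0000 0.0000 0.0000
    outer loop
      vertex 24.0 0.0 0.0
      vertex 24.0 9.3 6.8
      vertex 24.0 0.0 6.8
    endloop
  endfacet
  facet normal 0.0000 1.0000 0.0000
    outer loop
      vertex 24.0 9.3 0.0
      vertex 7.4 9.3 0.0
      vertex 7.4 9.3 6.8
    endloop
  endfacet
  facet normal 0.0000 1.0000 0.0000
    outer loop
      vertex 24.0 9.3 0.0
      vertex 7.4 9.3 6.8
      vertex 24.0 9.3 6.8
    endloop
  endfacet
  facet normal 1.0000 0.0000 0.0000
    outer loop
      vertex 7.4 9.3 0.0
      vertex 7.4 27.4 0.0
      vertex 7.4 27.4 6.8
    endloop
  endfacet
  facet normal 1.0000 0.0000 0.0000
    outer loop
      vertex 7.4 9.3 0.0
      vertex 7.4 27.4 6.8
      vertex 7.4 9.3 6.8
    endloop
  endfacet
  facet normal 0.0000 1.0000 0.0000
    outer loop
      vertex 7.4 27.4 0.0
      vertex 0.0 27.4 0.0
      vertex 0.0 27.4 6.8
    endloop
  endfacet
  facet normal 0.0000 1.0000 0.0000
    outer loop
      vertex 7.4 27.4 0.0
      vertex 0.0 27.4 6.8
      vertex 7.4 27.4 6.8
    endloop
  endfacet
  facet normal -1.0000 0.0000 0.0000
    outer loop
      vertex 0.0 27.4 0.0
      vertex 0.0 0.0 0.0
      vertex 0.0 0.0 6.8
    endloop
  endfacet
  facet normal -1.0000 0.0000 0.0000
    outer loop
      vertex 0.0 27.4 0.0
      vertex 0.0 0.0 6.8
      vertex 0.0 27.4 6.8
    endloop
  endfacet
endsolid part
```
; perimeter-only toolpath
G21 ; units = mm
G90 ; absolute positioning
G28 ; home
; layer 1
G0 Z2.3
G0 X0.0 Y0.0
G1 X24.0 Y0.0
G1 X24.0 Y9.3
G1 X7.4 Y9.3
G1 X7.4 Y27.4
G1 X0.0 Y27.4
G1 X0.0 Y0.0
; layer 2
G0 Z4.5
G0 X0.0 Y0.0
G1 X24.0 Y0.0
G1 X24.0 Y9.3
G1 X7.4 Y9.3
G1 X7.4 Y27.4
G1 X0.0 Y27.4
G1 X0.0 Y0.0
; layer 3
G0 Z6.8
G0 X0.0 Y0.0
G1 X24.0 Y0.0
G1 X24.0 Y9.3
G1 X7.4 Y9.3
G1 X7.4 Y27.4
G1 X0.0 Y27.4
G1 X0.0 Y0.0
M2 ; end

The solid is an L-shaped prism: outer 24 × 27.4 mm, arm thicknesses ≈ 9.3 mm (horizontal) and 7.4 mm (vertical), extruded 6.8 mm in z. Slicing at Δz = 2.3 mm — 3 equal slices spanning the solid's height, so layer i sits at z = i·h/3 — gives 3 non-empty perimeters. Each is a 6-segment closed polygon; G0 lifts to the layer z and rapids to the start vertex, then G1 traces the edges.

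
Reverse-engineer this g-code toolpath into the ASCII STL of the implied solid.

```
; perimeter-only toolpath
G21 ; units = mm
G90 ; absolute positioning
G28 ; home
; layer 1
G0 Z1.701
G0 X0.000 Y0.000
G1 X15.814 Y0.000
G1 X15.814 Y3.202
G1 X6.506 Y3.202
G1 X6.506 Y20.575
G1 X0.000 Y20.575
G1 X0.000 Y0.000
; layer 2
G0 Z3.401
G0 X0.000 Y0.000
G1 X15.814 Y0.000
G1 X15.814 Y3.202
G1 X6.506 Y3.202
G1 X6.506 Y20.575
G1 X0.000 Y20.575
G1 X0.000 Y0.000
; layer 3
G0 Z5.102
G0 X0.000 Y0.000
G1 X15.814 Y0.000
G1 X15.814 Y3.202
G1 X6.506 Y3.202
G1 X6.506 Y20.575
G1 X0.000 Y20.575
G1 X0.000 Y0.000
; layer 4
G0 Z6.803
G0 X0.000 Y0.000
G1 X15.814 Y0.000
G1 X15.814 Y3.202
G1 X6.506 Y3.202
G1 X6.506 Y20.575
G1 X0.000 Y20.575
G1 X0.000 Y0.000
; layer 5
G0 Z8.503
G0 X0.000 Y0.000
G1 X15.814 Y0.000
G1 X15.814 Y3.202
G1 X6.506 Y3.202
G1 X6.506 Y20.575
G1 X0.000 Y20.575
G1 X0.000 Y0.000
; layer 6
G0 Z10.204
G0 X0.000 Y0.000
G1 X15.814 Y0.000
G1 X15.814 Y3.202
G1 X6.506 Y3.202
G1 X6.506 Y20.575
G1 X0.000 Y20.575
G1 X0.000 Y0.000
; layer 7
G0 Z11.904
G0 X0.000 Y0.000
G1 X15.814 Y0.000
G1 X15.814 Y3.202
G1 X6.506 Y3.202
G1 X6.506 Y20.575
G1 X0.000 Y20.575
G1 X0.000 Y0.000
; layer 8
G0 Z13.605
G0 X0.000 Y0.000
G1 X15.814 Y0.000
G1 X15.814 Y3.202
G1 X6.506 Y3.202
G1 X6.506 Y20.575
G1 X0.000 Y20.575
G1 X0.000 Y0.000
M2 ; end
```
solid part
  facet normal 0.0000 0.0000 -1.0000
    outer loop
      vertex 15.814 3.202 0.000
      vertex 15.814 0.000 0.000
      vertex 0.000 0.000 0.000
    endloop
  endfacet
  facet normal 0.0000 0.0000 -1.0000
    outer loop
      vertex 6.506 3.202 0.000
      vertex 15.814 3.202 0.000
      vertex 0.000 0.000 0.000
    endloop
  endfacet
  facet normal 0.0000 0.0000 -1.0000
    outer loop
      vertex 6.506 20.575 0.000
      vertex 6.506 3.202 0.000
      vertex 0.000 0.000 0.000
    endloop
  endfacet
  facet normal 0.0000 0.0000 -1.0000
    outer loop
      vertex 0.000 20.575 0.000
      vertex 6.506 20.575 0.000
      vertex 0.000 0.000 0.000
    endloop
  endfacet
  facet normal 0.0000 0.0000 1.0000
    outer loop
      vertex 0.000 0.000 13.605
      vertex 15.814 0.000 13.605
      vertex 15.814 3.202 13.605
    endloop
  endfacet
  facet normal 0.0000 0.0000 1.0000
    outer loop
      vertex 0.000 0.000 13.605
      vertex 15.814 3.202 13.605
      vertex 6.506 3.202 13.605
    endloop
  endfacet
  facet normal 0.0000 0.0000 1.0000
    outer loop
      vertex 0.000 0.000 13.605
      vertex 6.506 3.202 13.605
      vertex 6.506 20.575 13.605
    endloop
  endfacet
  facet normal 0.0000 0.0000 1.0000
    outer loop
      vertex 0.000 0.000 13.605
      vertex 6.506 20.575 13.605
      vertex 0.000 20.575 13.605
    endloop
  endfacet
  facet normal 0.0000 -1.0000 0.0000
    outer loop
      vertex 0.000 0.000 0.000
      vertex 15.814 0.000 0.000
      vertex 15.814 0.000 13.605
    endloop
  endfacet
  facet normal 0.0000 -1.0000 0.0000
    outer loop
      vertex 0.000 0.000 0.000
      vertex 15.814 0.000 13.605
      vertex 0.000 0.000 13.605
    endloop
  endfacet
  facet normal 1.0000 0.0000 0.0000
    outer loop
      vertex 15.814 0.000 0.000
      vertex 15.814 3.202 0.000
      vertex 15.814 3.202 13.605
    endloop
  endfacet
  facet normal 1.0000 0.0000 0.0000
    outer loop
      vertex 15.814 0.000 0.000
      vertex 15.814 3.202 13.605
      vertex 15.814 0.000 13.605
    endloop
  endfacet
  facet normal 0.0000 1.0000 0.0000
    outer loop
      vertex 15.814 3.202 0.000
      vertex 6.506 3.202 0.000
      vertex 6.506 3.202 13.605
    endloop
  endfacet
  facet normal 0.0000 1.0000 0.0000
    outer loop
      vertex 15.814 3.202 0.000
      vertex 6.506 3.202 13.605
      vertex 15.814 3.202 13.605
    endloop
  endfacet
  facet normal 1.0000 0.0000 0.0000
    outer loop
      vertex 6.506 3.202 0.000
      vertex 6.506 20.575 0.000
      vertex 6.506 20.575 13.605
    endloop
  endfacet
  facet normal 1.0000 0.0000 0.0000
    outer loop
      vertex 6.506 3.202 0.000
      vertex 6.506 20.575 13.605
      vertex 6.506 3.202 13.605
    endloop
  endfacet
  facet normal 0.0000 1.0000 0.0000
    outer loop
      vertex 6.506 20.575 0.000
      vertex 0.000 20.575 0.000
      vertex 0.000 20.575 13.605
    endloop
  endfacet
  facet normal 0.0000 1.0000 0.0000
    outer loop
      vertex 6.506 20.575 0.000
      vertex 0.000 20.575 13.605
      vertex 6.506 20.575 13.605
    endloop
  endfacet
  facet normal -1.0000 0.0000 0.0000
    outer loop
      vertex 0.000 20.575 0.000
      vertex 0.000 0.000 0.000
      vertex 0.000 0.000 13.605
    endloop
  endfacet
  facet normal -1.0000 0.0000 0.0000
    outer loop
      vertex 0.000 20.575 0.000
      vertex 0.000 0.000 13.605
      vertex 0.000 20.575 13.605
    endloop
  endfacet
endsolid part

The G0 Z moves step by Δz≈1.701 mm. Every layer's G1 loop is the same polygon, so the solid is a straight extrusion of it from z=0 to z≈13.6. Closing with flat bottom and top caps and triangulating gives 20 facets — an L-shaped prism: outer 15.8 × 20.6 mm, arm thicknesses ≈ 3.2 mm (horizontal) and 6.51 mm (vertical), extruded 13.6 mm in z.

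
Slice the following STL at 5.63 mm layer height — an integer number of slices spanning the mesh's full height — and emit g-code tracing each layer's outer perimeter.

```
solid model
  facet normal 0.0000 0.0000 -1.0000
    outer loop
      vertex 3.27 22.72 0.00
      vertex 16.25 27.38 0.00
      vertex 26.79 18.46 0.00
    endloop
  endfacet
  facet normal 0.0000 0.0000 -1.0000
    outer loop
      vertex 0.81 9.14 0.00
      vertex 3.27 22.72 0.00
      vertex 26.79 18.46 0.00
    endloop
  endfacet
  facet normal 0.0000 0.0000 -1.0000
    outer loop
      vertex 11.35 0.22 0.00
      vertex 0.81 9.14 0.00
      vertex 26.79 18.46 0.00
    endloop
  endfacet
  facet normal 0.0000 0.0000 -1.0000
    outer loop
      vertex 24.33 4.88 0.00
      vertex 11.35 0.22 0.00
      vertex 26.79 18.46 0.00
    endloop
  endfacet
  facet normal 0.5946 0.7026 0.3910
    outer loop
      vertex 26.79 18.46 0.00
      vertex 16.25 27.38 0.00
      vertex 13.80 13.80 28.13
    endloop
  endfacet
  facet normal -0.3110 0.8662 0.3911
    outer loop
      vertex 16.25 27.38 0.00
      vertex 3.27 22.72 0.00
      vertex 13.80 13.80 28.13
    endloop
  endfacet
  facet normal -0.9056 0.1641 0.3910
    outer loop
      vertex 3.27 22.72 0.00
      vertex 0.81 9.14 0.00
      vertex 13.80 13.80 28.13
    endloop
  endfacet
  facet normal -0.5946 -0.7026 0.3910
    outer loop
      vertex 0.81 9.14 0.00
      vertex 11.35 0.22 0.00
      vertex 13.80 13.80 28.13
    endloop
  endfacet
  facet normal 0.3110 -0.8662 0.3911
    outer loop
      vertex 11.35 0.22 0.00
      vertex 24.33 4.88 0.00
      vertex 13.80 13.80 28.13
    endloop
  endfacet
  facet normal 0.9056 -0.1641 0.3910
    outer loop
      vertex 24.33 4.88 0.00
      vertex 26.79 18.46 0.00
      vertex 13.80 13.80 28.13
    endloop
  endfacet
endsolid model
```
; perimeter-only toolpath
G21 ; units = mm
G90 ; absolute positioning
G28 ; home
; layer 1
G0 Z5.63
G0 X24.19 Y17.53
G1 X15.76 Y24.66
G1 X5.38 Y20.94
G1 X3.41 Y10.07
G1 X11.84 Y2.94
G1 X22.22 Y6.66
G1 X24.19 Y17.53
; layer 2
G0 Z11.25
G0 X21.59 Y16.60
G1 X15.27 Y21.95
G1 X7.48 Y19.15
G1 X6.01 Y11.00
G1 X12.33 Y5.65
G1 X20.12 Y8.45
G1 X21.59 Y16.60
; layer 3
G0 Z16.88
G0 X19.00 Y15.66
G1 X14.78 Y19.23
G1 X9.59 Y17.37
G1 X8.60 Y11.94
G1 X12.82 Y8.37
G1 X18.01 Y10.23
G1 X19.00 Y15.66
; layer 4
G0 Z22.50
G0 X16.40 Y14.73
G1 X14.29 Y16.52
G1 X11.69 Y15.58
G1 X11.20 Y12.87
G1 X13.31 Y11.08
G1 X15.91 Y12.02
G1 X16.40 Y14.73
M2 ; end

The solid is a regular 6-sided pyramid, base circumscribed radius ≈ 13.8 mm, apex at z ≈ 28.1 mm. Slicing at Δz = 5.63 mm — 5 equal slices spanning the solid's height, so layer i sits at z = i·h/5 — gives 4 non-empty perimeters. Each is a 6-segment closed polygon; G0 lifts to the layer z and rapids to the start vertex, then G1 traces the edges. The cross-section shrinks linearly with z (the slice at the apex is degenerate and omitted).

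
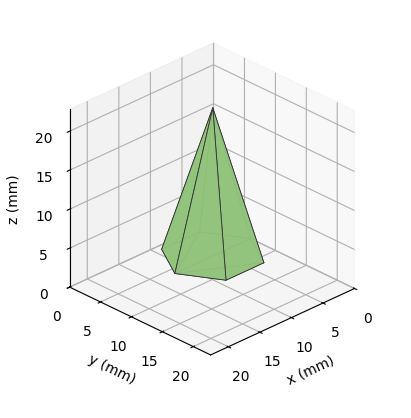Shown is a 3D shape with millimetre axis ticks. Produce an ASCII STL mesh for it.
Reading the render: the shape is a regular 6-sided pyramid, base circumscribed radius ≈ 6 mm, apex at z ≈ 19 mm (dimensions read to the nearest mm from the axis ticks). For the STL, each face is triangulated and given an outward normal.

solid part
  facet normal 0.0000 0.0000 -1.0000
    outer loop
      vertex 3.0 11.2 0.0
      vertex 9.0 11.2 0.0
      vertex 12.0 6.0 0.0
    endloop
  endfacet
  facet normal 0.0000 0.0000 -1.0000
    outer loop
      vertex 0.0 6.0 0.0
      vertex 3.0 11.2 0.0
      vertex 12.0 6.0 0.0
    endloop
  endfacet
  facet normal 0.0000 0.0000 -1.0000
    outer loop
      vertex 3.0 0.8 0.0
      vertex 0.0 6.0 0.0
      vertex 12.0 6.0 0.0
    endloop
  endfacet
  facet normal 0.0000 0.0000 -1.0000
    outer loop
      vertex 9.0 0.8 0.0
      vertex 3.0 0.8 0.0
      vertex 12.0 6.0 0.0
    endloop
  endfacet
  facet normal 0.8355 0.4820 0.2638
    outer loop
      vertex 12.0 6.0 0.0
      vertex 9.0 11.2 0.0
      vertex 6.0 6.0 19.0
    endloop
  endfacet
  facet normal 0.0000 0.9645 0.2640
    outer loop
      vertex 9.0 11.2 0.0
      vertex 3.0 11.2 0.0
      vertex 6.0 6.0 19.0
    endloop
  endfacet
  facet normal -0.8355 0.4820 0.2638
    outer loop
      vertex 3.0 11.2 0.0
      vertex 0.0 6.0 0.0
      vertex 6.0 6.0 19.0
    endloop
  endfacet
  facet normal -0.8355 -0.4820 0.2638
    outer loop
      vertex 0.0 6.0 0.0
      vertex 3.0 0.8 0.0
      vertex 6.0 6.0 19.0
    endloop
  endfacet
  facet normal 0.0000 -0.9645 0.2640
    outer loop
      vertex 3.0 0.8 0.0
      vertex 9.0 0.8 0.0
      vertex 6.0 6.0 19.0
    endloop
  endfacet
  facet normal 0.8355 -0.4820 0.2638
    outer loop
      vertex 9.0 0.8 0.0
      vertex 12.0 6.0 0.0
      vertex 6.0 6.0 19.0
    endloop
  endfacet
endsolid part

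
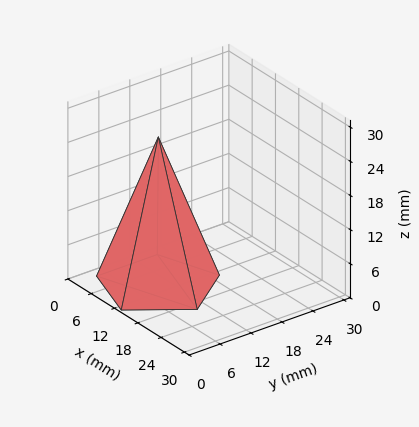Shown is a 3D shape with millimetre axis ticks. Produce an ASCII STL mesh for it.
Reading the render: the shape is a regular 5-sided pyramid, base circumscribed radius ≈ 10 mm, apex at z ≈ 26 mm (dimensions read to the nearest mm from the axis ticks). For the STL, each face is triangulated and given an outward normal.

solid part
  facet normal 0.0000 0.0000 -1.0000
    outer loop
      vertex 1.91 15.88 0.00
      vertex 13.09 19.51 0.00
      vertex 20.00 10.00 0.00
    endloop
  endfacet
  facet normal 0.0000 0.0000 -1.0000
    outer loop
      vertex 1.91 4.12 0.00
      vertex 1.91 15.88 0.00
      vertex 20.00 10.00 0.00
    endloop
  endfacet
  facet normal 0.0000 0.0000 -1.0000
    outer loop
      vertex 13.09 0.49 0.00
      vertex 1.91 4.12 0.00
      vertex 20.00 10.00 0.00
    endloop
  endfacet
  facet normal 0.7725 0.5613 0.2971
    outer loop
      vertex 20.00 10.00 0.00
      vertex 13.09 19.51 0.00
      vertex 10.00 10.00 26.00
    endloop
  endfacet
  facet normal -0.2949 0.9082 0.2971
    outer loop
      vertex 13.09 19.51 0.00
      vertex 1.91 15.88 0.00
      vertex 10.00 10.00 26.00
    endloop
  endfacet
  facet normal -0.9548 0.0000 0.2971
    outer loop
      vertex 1.91 15.88 0.00
      vertex 1.91 4.12 0.00
      vertex 10.00 10.00 26.00
    endloop
  endfacet
  facet normal -0.2949 -0.9082 0.2971
    outer loop
      vertex 1.91 4.12 0.00
      vertex 13.09 0.49 0.00
      vertex 10.00 10.00 26.00
    endloop
  endfacet
  facet normal 0.7725 -0.5613 0.2971
    outer loop
      vertex 13.09 0.49 0.00
      vertex 20.00 10.00 0.00
      vertex 10.00 10.00 26.00
    endloop
  endfacet
endsolid part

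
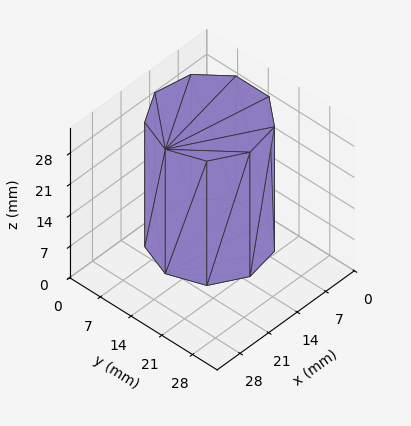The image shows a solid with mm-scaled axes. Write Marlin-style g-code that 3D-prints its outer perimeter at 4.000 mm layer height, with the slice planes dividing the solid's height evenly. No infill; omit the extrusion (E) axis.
Reading the render: the shape is a regular 9-sided prism (a cylinder approximated with 9 flat sides), circumscribed radius ≈ 11 mm, height ≈ 28 mm (dimensions read to the nearest mm from the axis ticks). For the g-code, the solid's height is divided into equal slices at the stated Δz and each level perimeter traced with G1 moves after a G0 lift.

; perimeter-only toolpath
G21 ; units = mm
G90 ; absolute positioning
G28 ; home
; layer 1
G0 Z4.000
G0 X22.000 Y11.000
G1 X19.426 Y18.071
G1 X12.910 Y21.833
G1 X5.500 Y20.526
G1 X0.663 Y14.762
G1 X0.663 Y7.238
G1 X5.500 Y1.474
G1 X12.910 Y0.167
G1 X19.426 Y3.929
G1 X22.000 Y11.000
; layer 2
G0 Z8.000
G0 X22.000 Y11.000
G1 X19.426 Y18.071
G1 X12.910 Y21.833
G1 X5.500 Y20.526
G1 X0.663 Y14.762
G1 X0.663 Y7.238
G1 X5.500 Y1.474
G1 X12.910 Y0.167
G1 X19.426 Y3.929
G1 X22.000 Y11.000
; layer 3
G0 Z12.000
G0 X22.000 Y11.000
G1 X19.426 Y18.071
G1 X12.910 Y21.833
G1 X5.500 Y20.526
G1 X0.663 Y14.762
G1 X0.663 Y7.238
G1 X5.500 Y1.474
G1 X12.910 Y0.167
G1 X19.426 Y3.929
G1 X22.000 Y11.000
; layer 4
G0 Z16.000
G0 X22.000 Y11.000
G1 X19.426 Y18.071
G1 X12.910 Y21.833
G1 X5.500 Y20.526
G1 X0.663 Y14.762
G1 X0.663 Y7.238
G1 X5.500 Y1.474
G1 X12.910 Y0.167
G1 X19.426 Y3.929
G1 X22.000 Y11.000
; layer 5
G0 Z20.000
G0 X22.000 Y11.000
G1 X19.426 Y18.071
G1 X12.910 Y21.833
G1 X5.500 Y20.526
G1 X0.663 Y14.762
G1 X0.663 Y7.238
G1 X5.500 Y1.474
G1 X12.910 Y0.167
G1 X19.426 Y3.929
G1 X22.000 Y11.000
; layer 6
G0 Z24.000
G0 X22.000 Y11.000
G1 X19.426 Y18.071
G1 X12.910 Y21.833
G1 X5.500 Y20.526
G1 X0.663 Y14.762
G1 X0.663 Y7.238
G1 X5.500 Y1.474
G1 X12.910 Y0.167
G1 X19.426 Y3.929
G1 X22.000 Y11.000
; layer 7
G0 Z28.000
G0 X22.000 Y11.000
G1 X19.426 Y18.071
G1 X12.910 Y21.833
G1 X5.500 Y20.526
G1 X0.663 Y14.762
G1 X0.663 Y7.238
G1 X5.500 Y1.474
G1 X12.910 Y0.167
G1 X19.426 Y3.929
G1 X22.000 Y11.000
M2 ; end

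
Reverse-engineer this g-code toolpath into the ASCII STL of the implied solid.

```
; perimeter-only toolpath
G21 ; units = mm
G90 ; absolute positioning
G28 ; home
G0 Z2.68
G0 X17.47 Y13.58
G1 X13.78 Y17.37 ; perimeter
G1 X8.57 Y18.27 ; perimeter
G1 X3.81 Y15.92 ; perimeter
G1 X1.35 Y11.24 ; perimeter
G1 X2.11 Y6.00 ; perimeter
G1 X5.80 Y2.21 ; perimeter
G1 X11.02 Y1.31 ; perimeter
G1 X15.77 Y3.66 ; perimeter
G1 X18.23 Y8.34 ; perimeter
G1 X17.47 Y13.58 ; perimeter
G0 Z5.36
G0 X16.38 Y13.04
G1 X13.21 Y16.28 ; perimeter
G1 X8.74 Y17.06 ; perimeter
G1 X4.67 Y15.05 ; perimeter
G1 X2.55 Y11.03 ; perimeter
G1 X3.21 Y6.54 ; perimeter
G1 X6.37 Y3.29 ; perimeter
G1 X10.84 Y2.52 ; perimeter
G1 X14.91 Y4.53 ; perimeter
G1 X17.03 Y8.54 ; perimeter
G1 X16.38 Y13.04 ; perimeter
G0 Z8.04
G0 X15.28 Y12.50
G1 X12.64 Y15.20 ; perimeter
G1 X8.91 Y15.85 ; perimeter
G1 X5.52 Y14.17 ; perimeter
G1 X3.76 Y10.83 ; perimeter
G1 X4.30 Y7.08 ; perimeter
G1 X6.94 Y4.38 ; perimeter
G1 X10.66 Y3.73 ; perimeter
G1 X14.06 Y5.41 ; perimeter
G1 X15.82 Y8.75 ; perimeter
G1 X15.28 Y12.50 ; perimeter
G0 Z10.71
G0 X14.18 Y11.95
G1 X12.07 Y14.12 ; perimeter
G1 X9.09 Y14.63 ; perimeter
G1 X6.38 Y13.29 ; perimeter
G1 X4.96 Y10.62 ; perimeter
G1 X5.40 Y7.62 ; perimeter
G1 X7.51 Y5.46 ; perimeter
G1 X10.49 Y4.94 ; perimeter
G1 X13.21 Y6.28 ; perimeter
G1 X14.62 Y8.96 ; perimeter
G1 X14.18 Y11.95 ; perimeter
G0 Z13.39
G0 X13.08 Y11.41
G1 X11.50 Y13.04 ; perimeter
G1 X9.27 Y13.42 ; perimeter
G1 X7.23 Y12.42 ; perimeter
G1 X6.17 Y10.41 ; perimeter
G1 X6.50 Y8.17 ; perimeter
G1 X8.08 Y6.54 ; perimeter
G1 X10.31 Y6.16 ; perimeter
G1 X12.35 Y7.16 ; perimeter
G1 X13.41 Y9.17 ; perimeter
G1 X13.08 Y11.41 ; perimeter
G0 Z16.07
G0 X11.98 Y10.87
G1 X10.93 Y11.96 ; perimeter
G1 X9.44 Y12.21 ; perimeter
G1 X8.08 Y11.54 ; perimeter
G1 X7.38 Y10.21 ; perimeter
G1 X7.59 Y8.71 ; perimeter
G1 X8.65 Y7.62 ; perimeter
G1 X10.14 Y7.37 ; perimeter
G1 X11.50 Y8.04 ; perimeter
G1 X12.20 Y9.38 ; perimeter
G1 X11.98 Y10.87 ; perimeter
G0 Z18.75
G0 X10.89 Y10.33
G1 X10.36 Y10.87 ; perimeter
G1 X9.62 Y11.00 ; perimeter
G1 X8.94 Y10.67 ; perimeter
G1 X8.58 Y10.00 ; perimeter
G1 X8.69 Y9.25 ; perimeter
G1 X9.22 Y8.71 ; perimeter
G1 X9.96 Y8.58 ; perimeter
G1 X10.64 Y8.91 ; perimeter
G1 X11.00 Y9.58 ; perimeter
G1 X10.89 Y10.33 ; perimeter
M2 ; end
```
solid part
  facet normal 0.0000 0.0000 -1.0000
    outer loop
      vertex 8.39 19.48 0.00
      vertex 14.35 18.45 0.00
      vertex 18.57 14.12 0.00
    endloop
  endfacet
  facet normal 0.0000 0.0000 -1.0000
    outer loop
      vertex 2.96 16.80 0.00
      vertex 8.39 19.48 0.00
      vertex 18.57 14.12 0.00
    endloop
  endfacet
  facet normal 0.0000 0.0000 -1.0000
    outer loop
      vertex 0.14 11.45 0.00
      vertex 2.96 16.80 0.00
      vertex 18.57 14.12 0.00
    endloop
  endfacet
  facet normal 0.0000 0.0000 -1.0000
    outer loop
      vertex 1.01 5.46 0.00
      vertex 0.14 11.45 0.00
      vertex 18.57 14.12 0.00
    endloop
  endfacet
  facet normal 0.0000 0.0000 -1.0000
    outer loop
      vertex 5.23 1.13 0.00
      vertex 1.01 5.46 0.00
      vertex 18.57 14.12 0.00
    endloop
  endfacet
  facet normal 0.0000 0.0000 -1.0000
    outer loop
      vertex 11.19 0.10 0.00
      vertex 5.23 1.13 0.00
      vertex 18.57 14.12 0.00
    endloop
  endfacet
  facet normal 0.0000 0.0000 -1.0000
    outer loop
      vertex 16.62 2.78 0.00
      vertex 11.19 0.10 0.00
      vertex 18.57 14.12 0.00
    endloop
  endfacet
  facet normal 0.0000 0.0000 -1.0000
    outer loop
      vertex 19.44 8.13 0.00
      vertex 16.62 2.78 0.00
      vertex 18.57 14.12 0.00
    endloop
  endfacet
  facet normal 0.6568 0.6402 0.3985
    outer loop
      vertex 18.57 14.12 0.00
      vertex 14.35 18.45 0.00
      vertex 9.79 9.79 21.43
    endloop
  endfacet
  facet normal 0.1562 0.9038 0.3985
    outer loop
      vertex 14.35 18.45 0.00
      vertex 8.39 19.48 0.00
      vertex 9.79 9.79 21.43
    endloop
  endfacet
  facet normal -0.4059 0.8225 0.3984
    outer loop
      vertex 8.39 19.48 0.00
      vertex 2.96 16.80 0.00
      vertex 9.79 9.79 21.43
    endloop
  endfacet
  facet normal -0.8114 0.4277 0.3985
    outer loop
      vertex 2.96 16.80 0.00
      vertex 0.14 11.45 0.00
      vertex 9.79 9.79 21.43
    endloop
  endfacet
  facet normal -0.9076 -0.1318 0.3985
    outer loop
      vertex 0.14 11.45 0.00
      vertex 1.01 5.46 0.00
      vertex 9.79 9.79 21.43
    endloop
  endfacet
  facet normal -0.6568 -0.6402 0.3985
    outer loop
      vertex 1.01 5.46 0.00
      vertex 5.23 1.13 0.00
      vertex 9.79 9.79 21.43
    endloop
  endfacet
  facet normal -0.1562 -0.9038 0.3985
    outer loop
      vertex 5.23 1.13 0.00
      vertex 11.19 0.10 0.00
      vertex 9.79 9.79 21.43
    endloop
  endfacet
  facet normal 0.4059 -0.8225 0.3984
    outer loop
      vertex 11.19 0.10 0.00
      vertex 16.62 2.78 0.00
      vertex 9.79 9.79 21.43
    endloop
  endfacet
  facet normal 0.8114 -0.4277 0.3985
    outer loop
      vertex 16.62 2.78 0.00
      vertex 19.44 8.13 0.00
      vertex 9.79 9.79 21.43
    endloop
  endfacet
  facet normal 0.9076 0.1318 0.3985
    outer loop
      vertex 19.44 8.13 0.00
      vertex 18.57 14.12 0.00
      vertex 9.79 9.79 21.43
    endloop
  endfacet
endsolid part

The G0 Z moves step by Δz≈2.68 mm. The G1 loops shrink linearly with z, so the solid tapers from its base footprint up to z≈21.4. Closing with a flat bottom cap and the tapered top and triangulating gives 18 facets — a regular 10-sided pyramid, base circumscribed radius ≈ 9.79 mm, apex at z ≈ 21.4 mm.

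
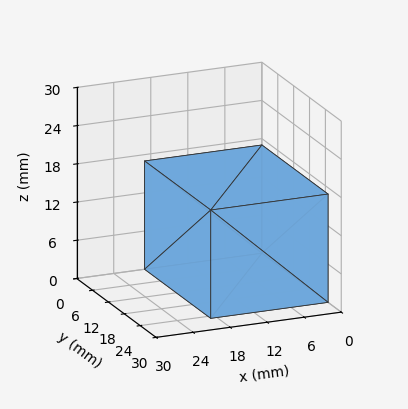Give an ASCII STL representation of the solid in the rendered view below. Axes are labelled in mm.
Reading the render: the shape is a rectangular box, roughly 19 × 25 mm footprint and 17 mm tall (dimensions read to the nearest mm from the axis ticks). For the STL, each face is triangulated and given an outward normal.

solid part
  facet normal 0.0000 0.0000 -1.0000
    outer loop
      vertex 19.00 25.00 0.00
      vertex 19.00 0.00 0.00
      vertex 0.00 0.00 0.00
    endloop
  endfacet
  facet normal 0.0000 0.0000 -1.0000
    outer loop
      vertex 0.00 25.00 0.00
      vertex 19.00 25.00 0.00
      vertex 0.00 0.00 0.00
    endloop
  endfacet
  facet normal 0.0000 0.0000 1.0000
    outer loop
      vertex 0.00 0.00 17.00
      vertex 19.00 0.00 17.00
      vertex 19.00 25.00 17.00
    endloop
  endfacet
  facet normal 0.0000 0.0000 1.0000
    outer loop
      vertex 0.00 0.00 17.00
      vertex 19.00 25.00 17.00
      vertex 0.00 25.00 17.00
    endloop
  endfacet
  facet normal 0.0000 -1.0000 0.0000
    outer loop
      vertex 0.00 0.00 0.00
      vertex 19.00 0.00 0.00
      vertex 19.00 0.00 17.00
    endloop
  endfacet
  facet normal 0.0000 -1.0000 0.0000
    outer loop
      vertex 0.00 0.00 0.00
      vertex 19.00 0.00 17.00
      vertex 0.00 0.00 17.00
    endloop
  endfacet
  facet normal 0.0000 1.0000 0.0000
    outer loop
      vertex 19.00 25.00 17.00
      vertex 19.00 25.00 0.00
      vertex 0.00 25.00 0.00
    endloop
  endfacet
  facet normal 0.0000 1.0000 0.0000
    outer loop
      vertex 0.00 25.00 17.00
      vertex 19.00 25.00 17.00
      vertex 0.00 25.00 0.00
    endloop
  endfacet
  facet normal -1.0000 0.0000 0.0000
    outer loop
      vertex 0.00 25.00 17.00
      vertex 0.00 25.00 0.00
      vertex 0.00 0.00 0.00
    endloop
  endfacet
  facet normal -1.0000 0.0000 0.0000
    outer loop
      vertex 0.00 0.00 17.00
      vertex 0.00 25.00 17.00
      vertex 0.00 0.00 0.00
    endloop
  endfacet
  facet normal 1.0000 0.0000 0.0000
    outer loop
      vertex 19.00 0.00 0.00
      vertex 19.00 25.00 0.00
      vertex 19.00 25.00 17.00
    endloop
  endfacet
  facet normal 1.0000 0.0000 0.0000
    outer loop
      vertex 19.00 0.00 0.00
      vertex 19.00 25.00 17.00
      vertex 19.00 0.00 17.00
    endloop
  endfacet
endsolid part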